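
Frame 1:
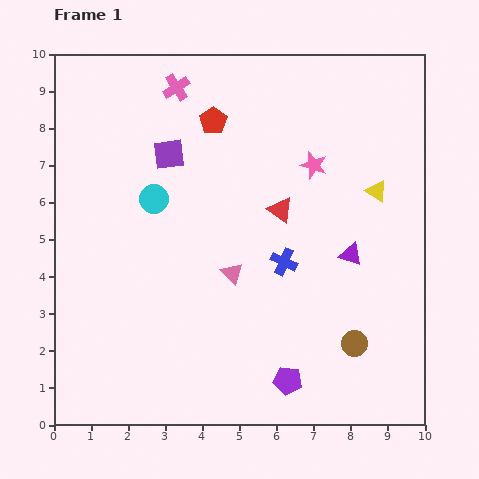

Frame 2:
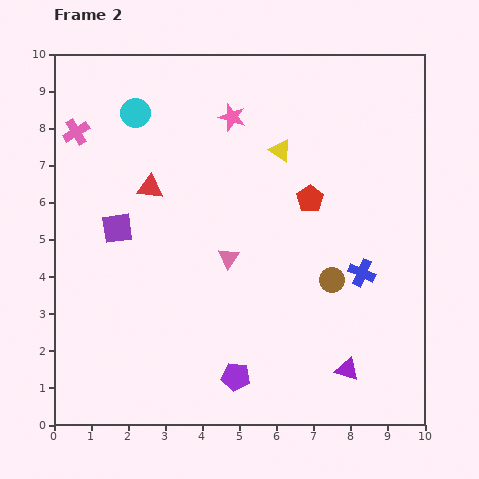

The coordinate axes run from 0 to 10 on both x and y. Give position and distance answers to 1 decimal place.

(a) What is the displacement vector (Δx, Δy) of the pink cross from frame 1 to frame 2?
(-2.7, -1.2)

The pink cross was at (3.3, 9.1) in frame 1 and (0.6, 7.9) in frame 2.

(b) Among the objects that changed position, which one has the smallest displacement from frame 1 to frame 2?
the pink triangle

(moved 0.4)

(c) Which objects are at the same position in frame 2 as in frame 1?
none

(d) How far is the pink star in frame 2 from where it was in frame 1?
2.6

The pink star moved from (7.0, 7.0) to (4.8, 8.3), a distance of √(2.2² + 1.3²) ≈ 2.6.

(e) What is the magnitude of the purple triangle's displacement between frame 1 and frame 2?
3.1

The purple triangle moved from (8.0, 4.6) to (7.9, 1.5), a distance of √(0.1² + 3.1²) ≈ 3.1.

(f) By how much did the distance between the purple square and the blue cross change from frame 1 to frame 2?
+2.5

Distance in frame 1: 4.2. Distance in frame 2: 6.7.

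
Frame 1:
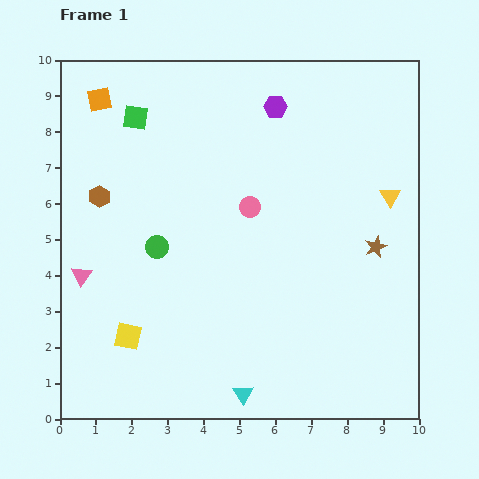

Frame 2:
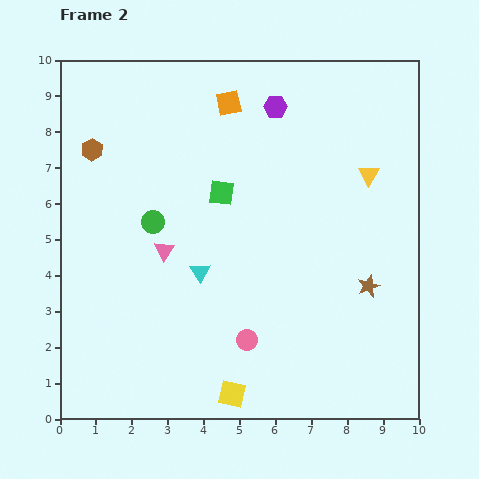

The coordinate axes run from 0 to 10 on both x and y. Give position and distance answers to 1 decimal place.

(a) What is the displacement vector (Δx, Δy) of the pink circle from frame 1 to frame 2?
(-0.1, -3.7)

The pink circle was at (5.3, 5.9) in frame 1 and (5.2, 2.2) in frame 2.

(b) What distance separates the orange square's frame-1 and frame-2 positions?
3.6

The orange square moved from (1.1, 8.9) to (4.7, 8.8), a distance of √(3.6² + 0.1²) ≈ 3.6.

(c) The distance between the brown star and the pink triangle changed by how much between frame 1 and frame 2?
-2.4

Distance in frame 1: 8.2. Distance in frame 2: 5.8.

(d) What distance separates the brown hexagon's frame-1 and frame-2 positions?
1.3

The brown hexagon moved from (1.1, 6.2) to (0.9, 7.5), a distance of √(0.2² + 1.3²) ≈ 1.3.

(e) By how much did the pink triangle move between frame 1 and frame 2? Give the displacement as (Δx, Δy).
(2.3, 0.7)

The pink triangle was at (0.6, 4.0) in frame 1 and (2.9, 4.7) in frame 2.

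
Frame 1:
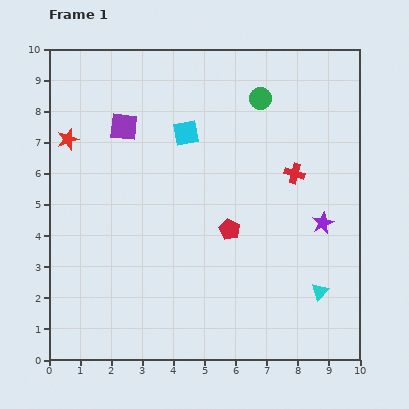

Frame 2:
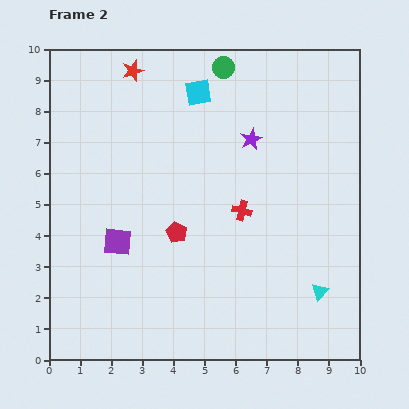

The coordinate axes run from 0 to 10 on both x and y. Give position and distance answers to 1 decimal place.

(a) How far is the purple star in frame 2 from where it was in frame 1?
3.5

The purple star moved from (8.8, 4.4) to (6.5, 7.1), a distance of √(2.3² + 2.7²) ≈ 3.5.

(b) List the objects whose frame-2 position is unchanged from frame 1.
the cyan triangle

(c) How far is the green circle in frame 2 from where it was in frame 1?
1.6

The green circle moved from (6.8, 8.4) to (5.6, 9.4), a distance of √(1.2² + 1.0²) ≈ 1.6.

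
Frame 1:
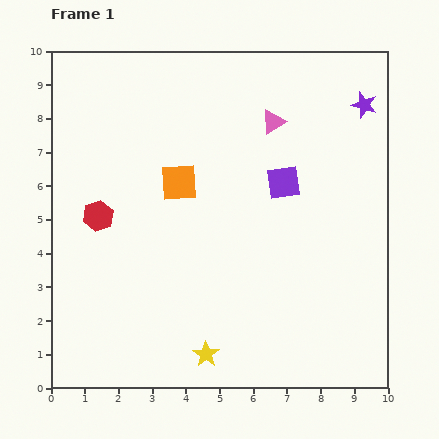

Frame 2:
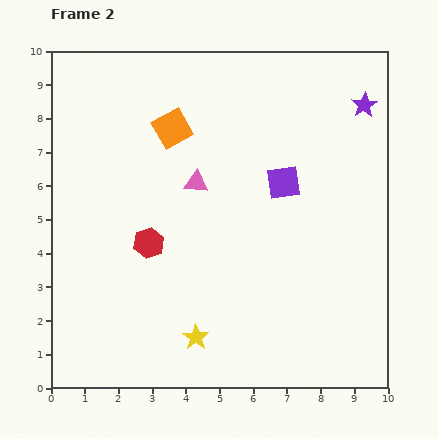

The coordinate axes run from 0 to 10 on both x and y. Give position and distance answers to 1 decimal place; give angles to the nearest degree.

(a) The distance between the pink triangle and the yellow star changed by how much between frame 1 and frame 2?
-2.6

Distance in frame 1: 7.2. Distance in frame 2: 4.6.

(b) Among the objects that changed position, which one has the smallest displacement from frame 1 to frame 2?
the yellow star

(moved 0.6)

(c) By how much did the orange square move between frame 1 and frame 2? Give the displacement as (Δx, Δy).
(-0.2, 1.6)

The orange square was at (3.8, 6.1) in frame 1 and (3.6, 7.7) in frame 2.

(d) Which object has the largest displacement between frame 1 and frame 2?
the pink triangle

(moved 2.9; next 1.7)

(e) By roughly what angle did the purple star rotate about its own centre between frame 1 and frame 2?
25° clockwise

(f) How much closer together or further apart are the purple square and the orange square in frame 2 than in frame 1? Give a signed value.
+0.6

Distance in frame 1: 3.1. Distance in frame 2: 3.7.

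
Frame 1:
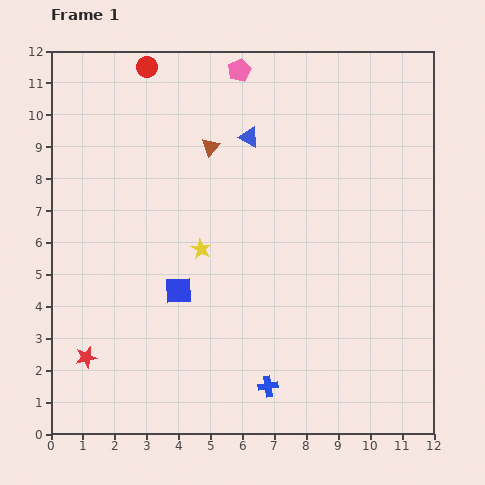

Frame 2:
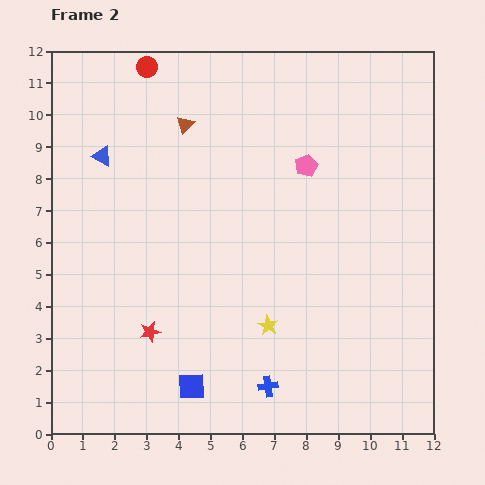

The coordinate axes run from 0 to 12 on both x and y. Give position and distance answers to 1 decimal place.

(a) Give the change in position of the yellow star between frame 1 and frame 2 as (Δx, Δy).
(2.1, -2.4)

The yellow star was at (4.7, 5.8) in frame 1 and (6.8, 3.4) in frame 2.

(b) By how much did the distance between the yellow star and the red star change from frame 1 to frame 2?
-1.3

Distance in frame 1: 5.0. Distance in frame 2: 3.7.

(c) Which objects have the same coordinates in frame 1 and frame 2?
the blue cross, the red circle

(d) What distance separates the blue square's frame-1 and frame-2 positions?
3.0

The blue square moved from (4.0, 4.5) to (4.4, 1.5), a distance of √(0.4² + 3.0²) ≈ 3.0.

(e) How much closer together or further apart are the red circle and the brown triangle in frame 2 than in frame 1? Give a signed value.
-1.0

Distance in frame 1: 3.2. Distance in frame 2: 2.2.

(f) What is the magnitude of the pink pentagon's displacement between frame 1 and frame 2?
3.7

The pink pentagon moved from (5.9, 11.4) to (8.0, 8.4), a distance of √(2.1² + 3.0²) ≈ 3.7.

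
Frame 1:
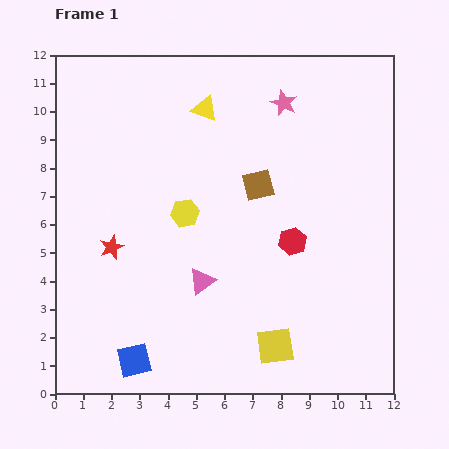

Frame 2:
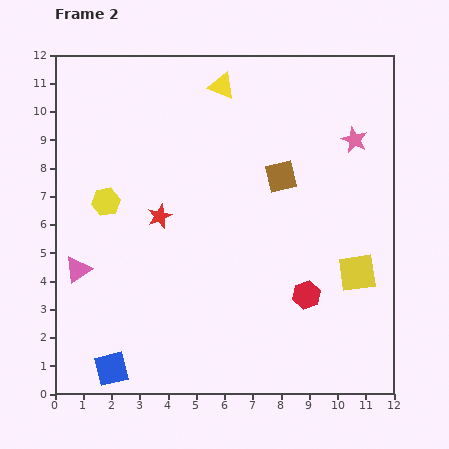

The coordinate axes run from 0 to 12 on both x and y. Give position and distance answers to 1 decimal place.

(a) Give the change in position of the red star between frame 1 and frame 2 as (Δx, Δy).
(1.7, 1.1)

The red star was at (2.0, 5.2) in frame 1 and (3.7, 6.3) in frame 2.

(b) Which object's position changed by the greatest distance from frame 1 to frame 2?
the pink triangle

(moved 4.4; next 3.9)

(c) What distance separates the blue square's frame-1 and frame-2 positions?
0.9

The blue square moved from (2.8, 1.2) to (2.0, 0.9), a distance of √(0.8² + 0.3²) ≈ 0.9.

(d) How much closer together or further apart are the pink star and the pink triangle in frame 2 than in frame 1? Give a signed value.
+3.9

Distance in frame 1: 6.9. Distance in frame 2: 10.8.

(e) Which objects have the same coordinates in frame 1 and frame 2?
none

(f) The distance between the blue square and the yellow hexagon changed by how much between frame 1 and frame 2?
+0.4

Distance in frame 1: 5.5. Distance in frame 2: 5.9.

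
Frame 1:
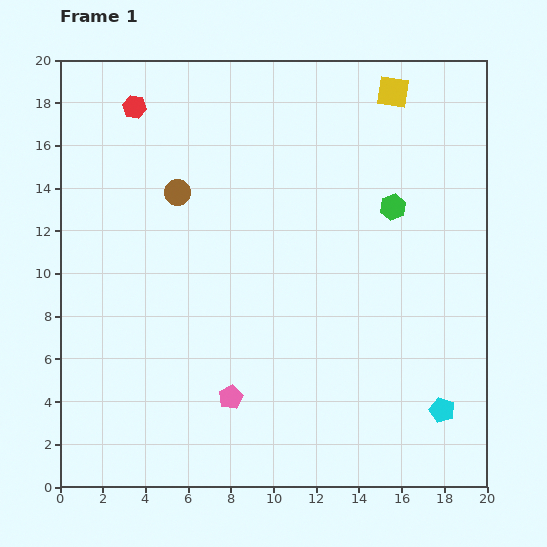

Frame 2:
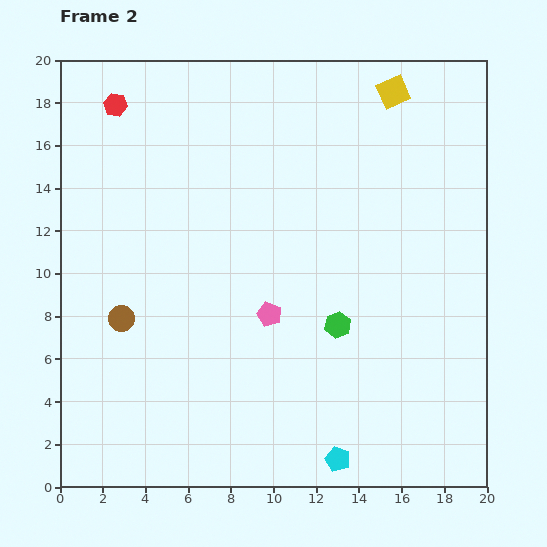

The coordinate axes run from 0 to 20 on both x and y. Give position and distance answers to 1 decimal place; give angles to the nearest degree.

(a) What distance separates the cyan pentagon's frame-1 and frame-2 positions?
5.4

The cyan pentagon moved from (17.9, 3.6) to (13.0, 1.3), a distance of √(4.9² + 2.3²) ≈ 5.4.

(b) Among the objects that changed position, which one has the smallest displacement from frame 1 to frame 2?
the red hexagon

(moved 0.9)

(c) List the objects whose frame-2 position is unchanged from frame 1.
the yellow square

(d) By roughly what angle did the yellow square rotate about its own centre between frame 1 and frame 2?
31° counter-clockwise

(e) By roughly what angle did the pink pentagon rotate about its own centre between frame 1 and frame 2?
23° counter-clockwise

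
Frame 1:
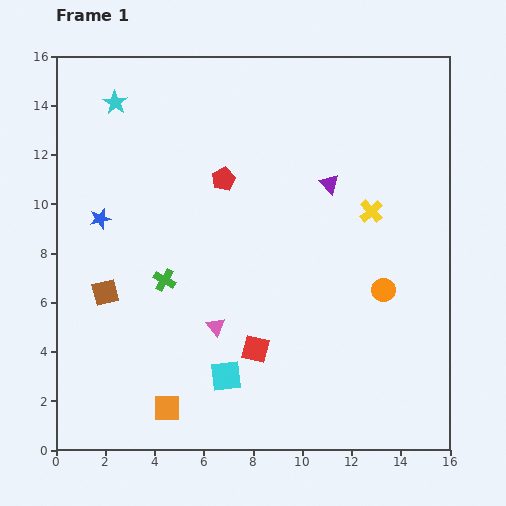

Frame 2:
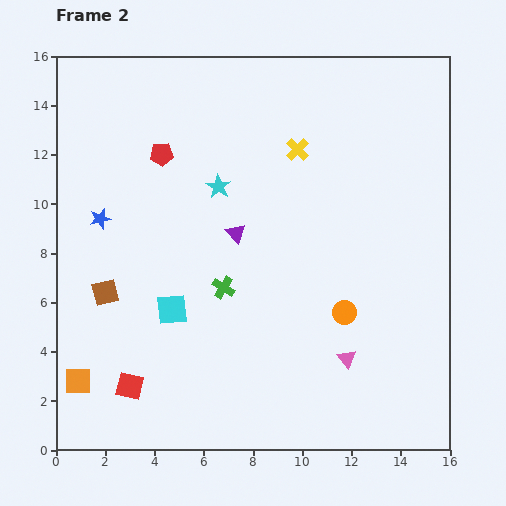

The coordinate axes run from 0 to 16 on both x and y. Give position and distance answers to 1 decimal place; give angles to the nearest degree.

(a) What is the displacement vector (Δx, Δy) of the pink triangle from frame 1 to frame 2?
(5.3, -1.3)

The pink triangle was at (6.5, 5.0) in frame 1 and (11.8, 3.7) in frame 2.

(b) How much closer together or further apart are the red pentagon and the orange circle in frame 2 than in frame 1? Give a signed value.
+1.9

Distance in frame 1: 7.9. Distance in frame 2: 9.8.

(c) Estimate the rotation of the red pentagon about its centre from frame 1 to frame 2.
23° clockwise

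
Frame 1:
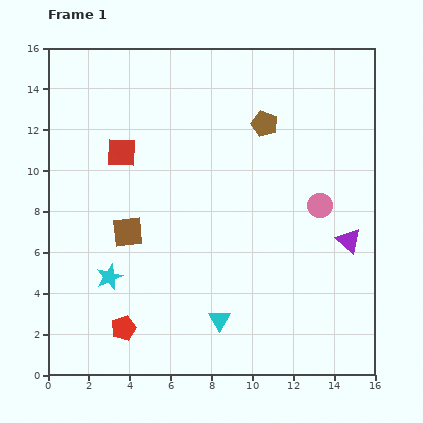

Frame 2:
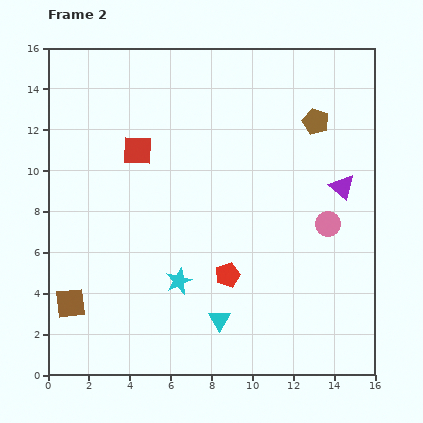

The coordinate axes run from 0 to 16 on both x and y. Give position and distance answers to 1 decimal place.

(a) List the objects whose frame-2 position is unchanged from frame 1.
the cyan triangle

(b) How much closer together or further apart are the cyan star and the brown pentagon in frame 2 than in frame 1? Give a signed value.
-0.4

Distance in frame 1: 10.7. Distance in frame 2: 10.3.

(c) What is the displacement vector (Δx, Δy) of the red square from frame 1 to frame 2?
(0.8, 0.1)

The red square was at (3.6, 10.9) in frame 1 and (4.4, 11.0) in frame 2.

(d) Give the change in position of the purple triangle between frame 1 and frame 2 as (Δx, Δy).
(-0.3, 2.6)

The purple triangle was at (14.7, 6.6) in frame 1 and (14.4, 9.2) in frame 2.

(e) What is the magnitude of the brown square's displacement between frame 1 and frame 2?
4.5

The brown square moved from (3.9, 7.0) to (1.1, 3.5), a distance of √(2.8² + 3.5²) ≈ 4.5.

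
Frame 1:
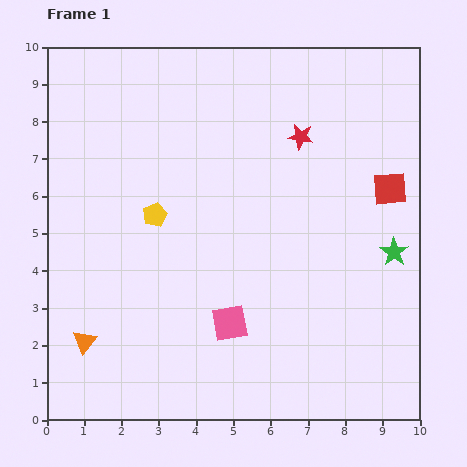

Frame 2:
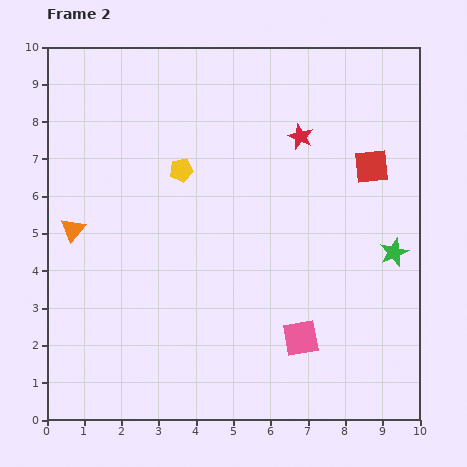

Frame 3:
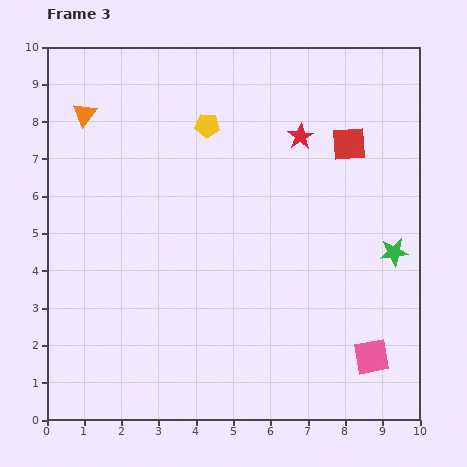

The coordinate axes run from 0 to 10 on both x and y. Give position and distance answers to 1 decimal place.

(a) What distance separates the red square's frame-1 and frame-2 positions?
0.8

The red square moved from (9.2, 6.2) to (8.7, 6.8), a distance of √(0.5² + 0.6²) ≈ 0.8.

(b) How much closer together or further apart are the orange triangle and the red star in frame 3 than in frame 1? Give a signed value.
-2.2

Distance in frame 1: 8.0. Distance in frame 3: 5.8.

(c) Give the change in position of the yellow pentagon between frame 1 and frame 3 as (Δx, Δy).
(1.4, 2.4)

The yellow pentagon was at (2.9, 5.5) in frame 1 and (4.3, 7.9) in frame 3.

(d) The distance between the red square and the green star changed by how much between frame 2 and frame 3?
+0.7

Distance in frame 2: 2.4. Distance in frame 3: 3.1.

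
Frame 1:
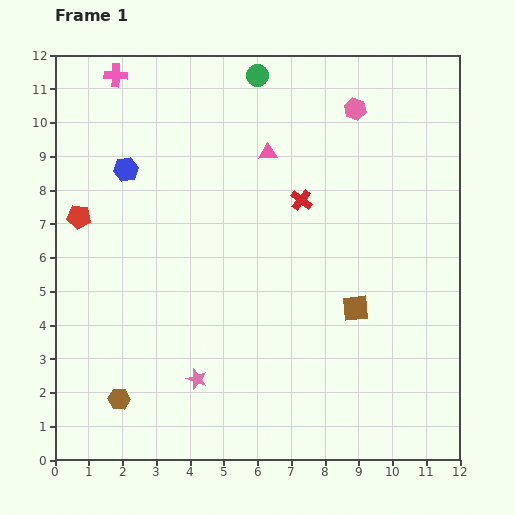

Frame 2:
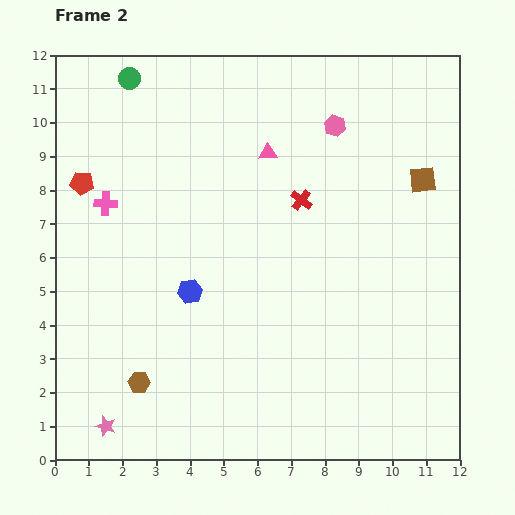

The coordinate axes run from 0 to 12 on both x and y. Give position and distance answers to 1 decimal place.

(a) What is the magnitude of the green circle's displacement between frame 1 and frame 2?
3.8

The green circle moved from (6.0, 11.4) to (2.2, 11.3), a distance of √(3.8² + 0.1²) ≈ 3.8.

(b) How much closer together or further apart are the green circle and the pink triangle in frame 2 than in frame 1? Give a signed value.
+2.4

Distance in frame 1: 2.3. Distance in frame 2: 4.7.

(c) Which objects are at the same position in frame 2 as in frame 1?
the pink triangle, the red cross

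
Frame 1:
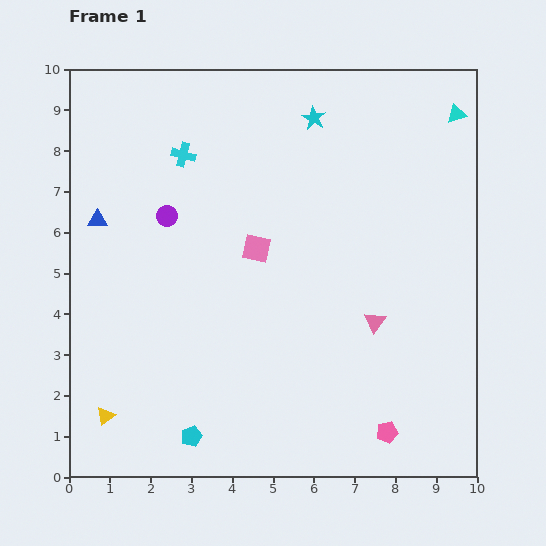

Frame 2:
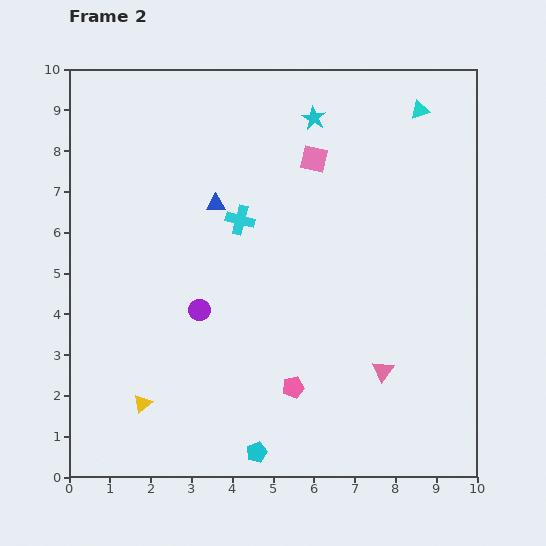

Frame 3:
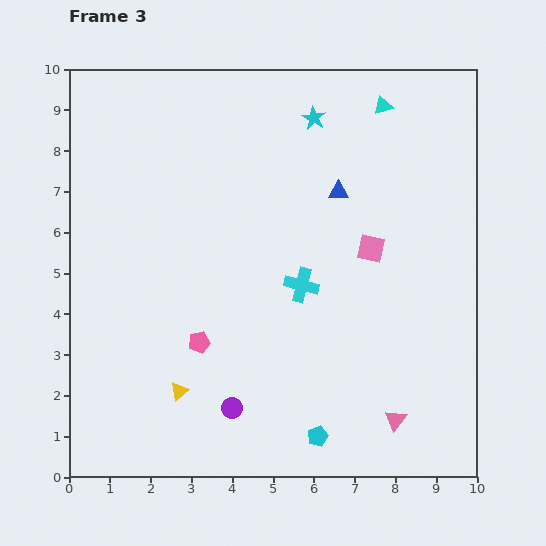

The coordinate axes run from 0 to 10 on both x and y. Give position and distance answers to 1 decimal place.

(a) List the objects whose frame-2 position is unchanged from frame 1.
the cyan star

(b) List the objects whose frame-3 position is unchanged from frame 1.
the cyan star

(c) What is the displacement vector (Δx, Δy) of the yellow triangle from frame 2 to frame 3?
(0.9, 0.3)

The yellow triangle was at (1.8, 1.8) in frame 2 and (2.7, 2.1) in frame 3.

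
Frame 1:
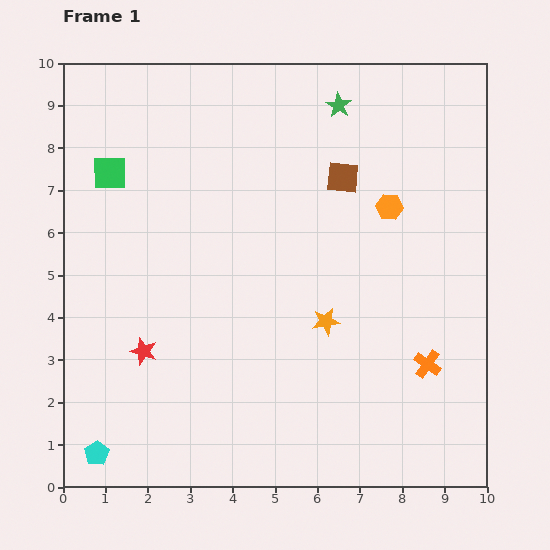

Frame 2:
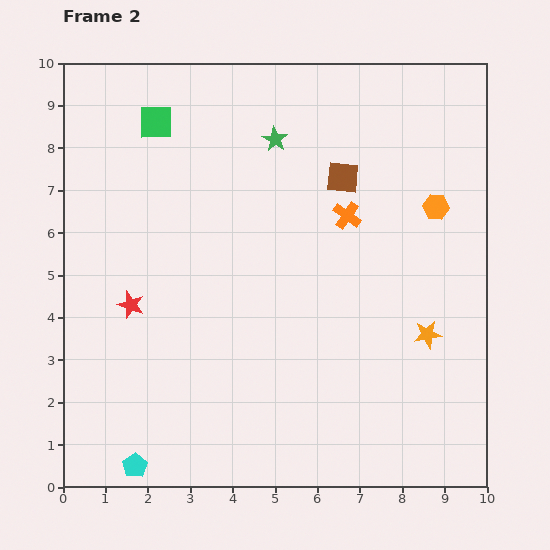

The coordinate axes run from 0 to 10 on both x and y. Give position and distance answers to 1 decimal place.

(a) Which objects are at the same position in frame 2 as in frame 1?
the brown square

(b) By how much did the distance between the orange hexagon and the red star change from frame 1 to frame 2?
+0.9

Distance in frame 1: 6.7. Distance in frame 2: 7.6.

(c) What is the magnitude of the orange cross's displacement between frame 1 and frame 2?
4.0

The orange cross moved from (8.6, 2.9) to (6.7, 6.4), a distance of √(1.9² + 3.5²) ≈ 4.0.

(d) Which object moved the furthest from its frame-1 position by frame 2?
the orange cross

(moved 4.0; next 2.4)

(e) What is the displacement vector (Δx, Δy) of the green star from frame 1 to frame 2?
(-1.5, -0.8)

The green star was at (6.5, 9.0) in frame 1 and (5.0, 8.2) in frame 2.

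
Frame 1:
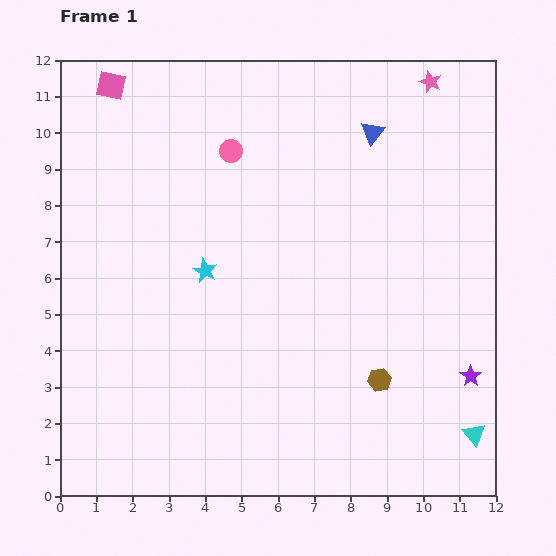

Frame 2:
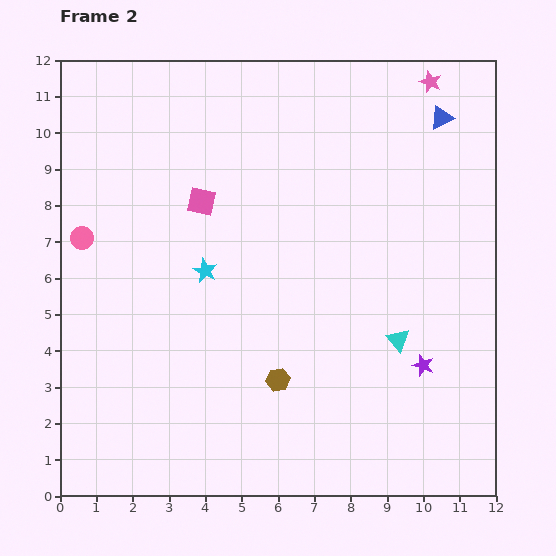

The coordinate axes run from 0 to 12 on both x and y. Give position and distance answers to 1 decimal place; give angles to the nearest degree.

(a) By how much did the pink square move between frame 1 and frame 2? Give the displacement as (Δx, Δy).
(2.5, -3.2)

The pink square was at (1.4, 11.3) in frame 1 and (3.9, 8.1) in frame 2.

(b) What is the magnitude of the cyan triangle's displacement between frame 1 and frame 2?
3.3

The cyan triangle moved from (11.4, 1.7) to (9.3, 4.3), a distance of √(2.1² + 2.6²) ≈ 3.3.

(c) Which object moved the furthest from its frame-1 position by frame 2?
the pink circle

(moved 4.8; next 4.1)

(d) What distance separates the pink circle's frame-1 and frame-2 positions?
4.8

The pink circle moved from (4.7, 9.5) to (0.6, 7.1), a distance of √(4.1² + 2.4²) ≈ 4.8.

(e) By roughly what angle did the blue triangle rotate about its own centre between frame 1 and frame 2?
23° clockwise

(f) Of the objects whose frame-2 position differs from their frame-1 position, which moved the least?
the purple star

(moved 1.3)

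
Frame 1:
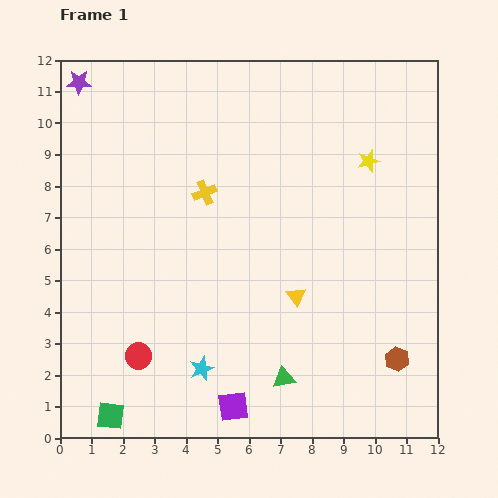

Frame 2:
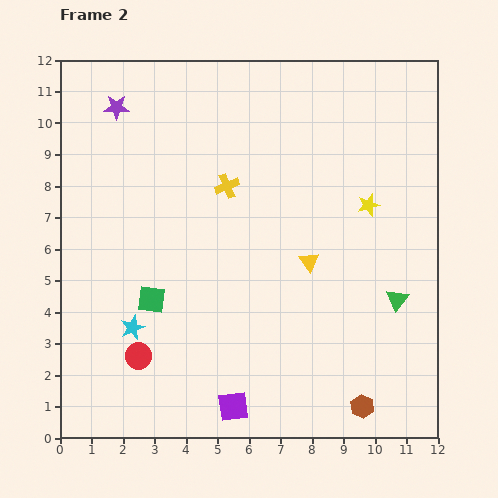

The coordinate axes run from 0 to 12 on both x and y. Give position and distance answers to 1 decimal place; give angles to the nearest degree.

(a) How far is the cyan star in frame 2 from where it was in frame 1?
2.6

The cyan star moved from (4.5, 2.2) to (2.3, 3.5), a distance of √(2.2² + 1.3²) ≈ 2.6.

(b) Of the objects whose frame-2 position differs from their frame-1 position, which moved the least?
the yellow cross

(moved 0.7)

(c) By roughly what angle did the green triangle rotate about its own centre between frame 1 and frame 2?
41° counter-clockwise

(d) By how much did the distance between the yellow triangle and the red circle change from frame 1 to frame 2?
+0.9

Distance in frame 1: 5.3. Distance in frame 2: 6.2.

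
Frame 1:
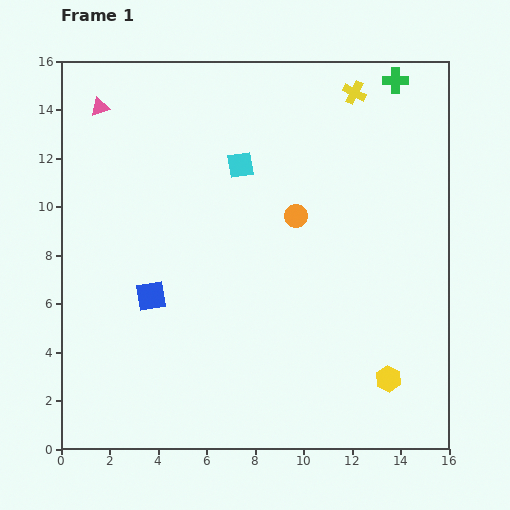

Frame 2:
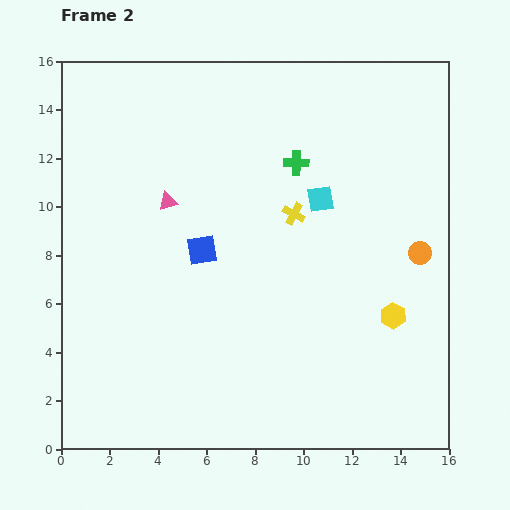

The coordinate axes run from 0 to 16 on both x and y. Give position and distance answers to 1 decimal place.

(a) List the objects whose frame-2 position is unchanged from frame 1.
none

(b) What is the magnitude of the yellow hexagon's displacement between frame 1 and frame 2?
2.6

The yellow hexagon moved from (13.5, 2.9) to (13.7, 5.5), a distance of √(0.2² + 2.6²) ≈ 2.6.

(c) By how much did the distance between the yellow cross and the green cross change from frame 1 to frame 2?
+0.3

Distance in frame 1: 1.8. Distance in frame 2: 2.1.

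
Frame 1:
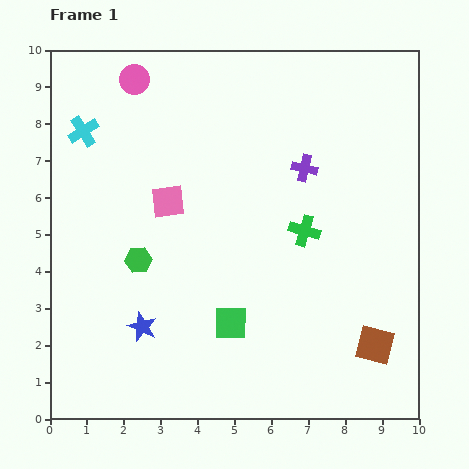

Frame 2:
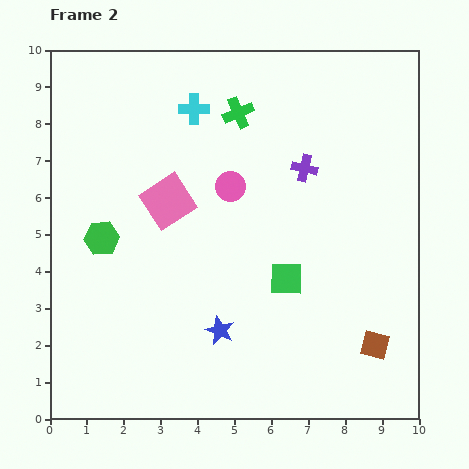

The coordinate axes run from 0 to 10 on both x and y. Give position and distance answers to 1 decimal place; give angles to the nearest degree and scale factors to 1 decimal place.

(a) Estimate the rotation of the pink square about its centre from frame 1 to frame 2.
26° counter-clockwise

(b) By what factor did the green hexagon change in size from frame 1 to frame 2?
1.3×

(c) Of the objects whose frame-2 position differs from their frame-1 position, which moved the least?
the green hexagon

(moved 1.2)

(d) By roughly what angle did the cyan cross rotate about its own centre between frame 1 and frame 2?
32° clockwise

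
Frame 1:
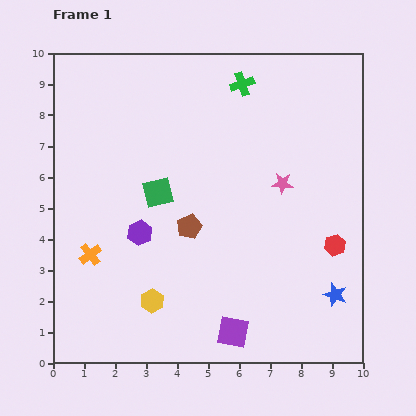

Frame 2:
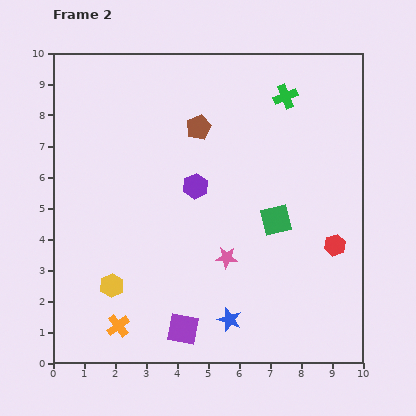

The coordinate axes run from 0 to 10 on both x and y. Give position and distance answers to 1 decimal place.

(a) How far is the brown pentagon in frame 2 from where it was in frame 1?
3.2

The brown pentagon moved from (4.4, 4.4) to (4.7, 7.6), a distance of √(0.3² + 3.2²) ≈ 3.2.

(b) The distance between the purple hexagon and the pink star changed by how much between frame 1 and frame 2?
-2.4

Distance in frame 1: 4.9. Distance in frame 2: 2.5.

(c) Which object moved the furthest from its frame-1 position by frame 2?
the green square

(moved 3.9; next 3.5)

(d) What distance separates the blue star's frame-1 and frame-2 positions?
3.5

The blue star moved from (9.1, 2.2) to (5.7, 1.4), a distance of √(3.4² + 0.8²) ≈ 3.5.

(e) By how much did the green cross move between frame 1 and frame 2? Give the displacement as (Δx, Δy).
(1.4, -0.4)

The green cross was at (6.1, 9.0) in frame 1 and (7.5, 8.6) in frame 2.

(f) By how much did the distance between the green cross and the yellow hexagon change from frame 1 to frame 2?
+0.7

Distance in frame 1: 7.6. Distance in frame 2: 8.3.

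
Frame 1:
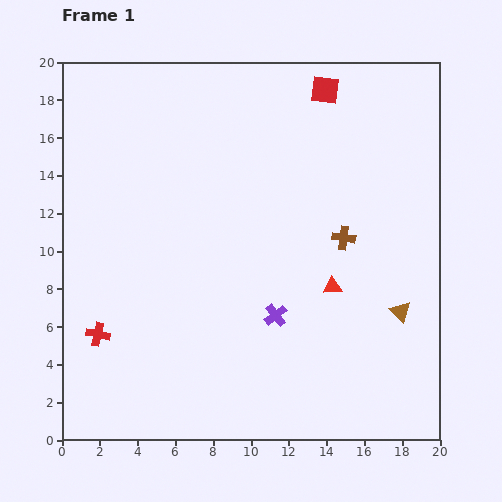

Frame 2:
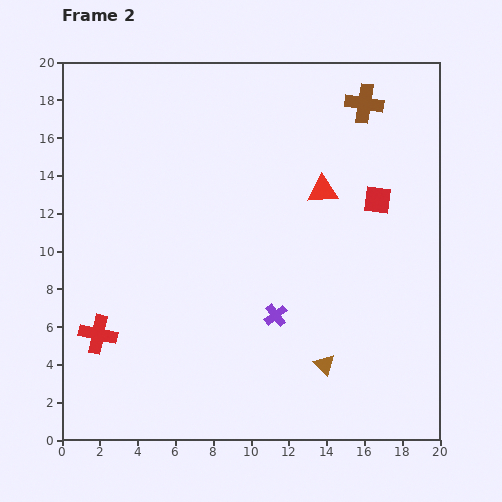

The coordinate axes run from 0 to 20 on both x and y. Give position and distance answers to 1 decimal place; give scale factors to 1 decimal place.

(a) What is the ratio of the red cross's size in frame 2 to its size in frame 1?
1.6×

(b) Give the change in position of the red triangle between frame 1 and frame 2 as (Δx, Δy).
(-0.5, 5.1)

The red triangle was at (14.3, 8.1) in frame 1 and (13.8, 13.2) in frame 2.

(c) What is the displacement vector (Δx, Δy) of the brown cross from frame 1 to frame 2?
(1.1, 7.1)

The brown cross was at (14.9, 10.7) in frame 1 and (16.0, 17.8) in frame 2.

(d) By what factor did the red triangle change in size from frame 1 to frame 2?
1.6×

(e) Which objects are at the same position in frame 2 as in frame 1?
the red cross, the purple cross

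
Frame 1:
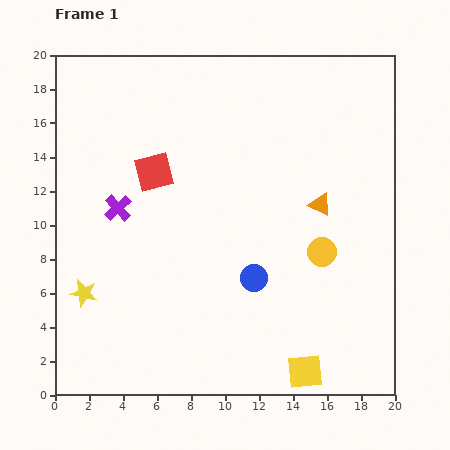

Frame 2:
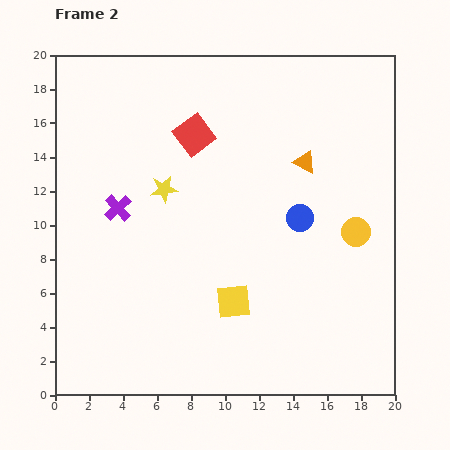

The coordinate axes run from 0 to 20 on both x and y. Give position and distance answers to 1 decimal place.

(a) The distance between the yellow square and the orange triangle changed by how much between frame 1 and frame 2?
-0.6

Distance in frame 1: 9.8. Distance in frame 2: 9.2.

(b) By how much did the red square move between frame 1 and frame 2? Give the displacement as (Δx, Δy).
(2.4, 2.2)

The red square was at (5.8, 13.1) in frame 1 and (8.2, 15.3) in frame 2.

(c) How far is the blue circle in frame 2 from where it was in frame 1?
4.4

The blue circle moved from (11.7, 6.9) to (14.4, 10.4), a distance of √(2.7² + 3.5²) ≈ 4.4.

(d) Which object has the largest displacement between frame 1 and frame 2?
the yellow star

(moved 7.7; next 5.9)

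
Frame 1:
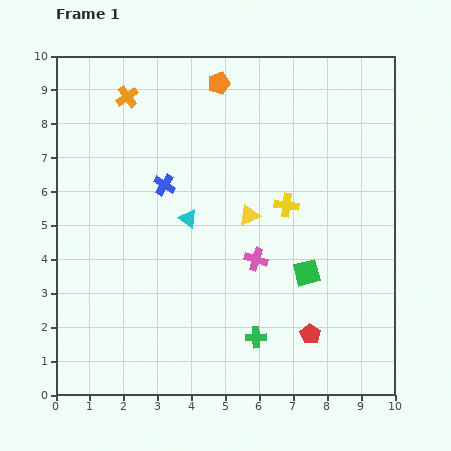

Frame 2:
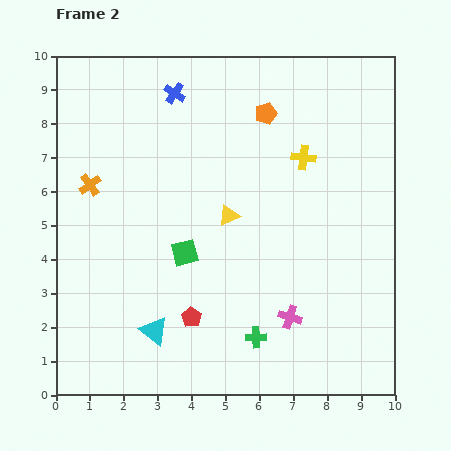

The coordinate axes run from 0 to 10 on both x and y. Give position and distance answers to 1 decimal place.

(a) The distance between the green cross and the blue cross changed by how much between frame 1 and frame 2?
+2.4

Distance in frame 1: 5.2. Distance in frame 2: 7.6.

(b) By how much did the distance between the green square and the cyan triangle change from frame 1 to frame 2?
-1.3

Distance in frame 1: 3.8. Distance in frame 2: 2.5.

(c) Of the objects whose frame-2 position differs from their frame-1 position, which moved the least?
the yellow triangle

(moved 0.6)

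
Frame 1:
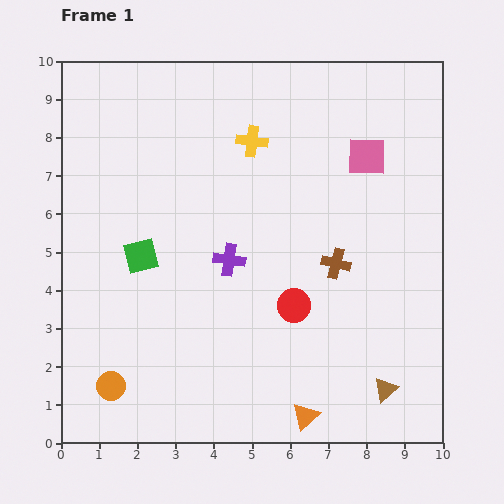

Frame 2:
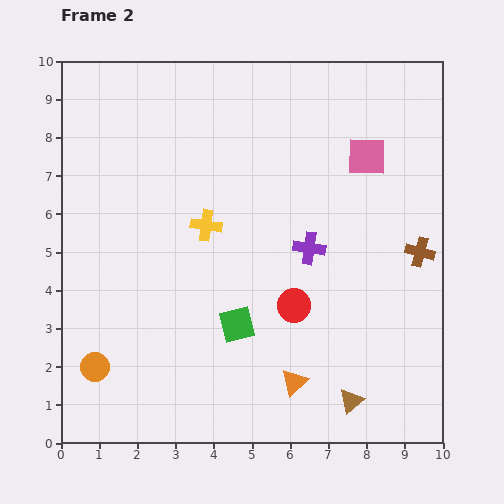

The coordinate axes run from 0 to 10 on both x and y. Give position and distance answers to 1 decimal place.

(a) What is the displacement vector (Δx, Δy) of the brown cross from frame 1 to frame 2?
(2.2, 0.3)

The brown cross was at (7.2, 4.7) in frame 1 and (9.4, 5.0) in frame 2.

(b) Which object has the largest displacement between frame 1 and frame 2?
the green square

(moved 3.1; next 2.5)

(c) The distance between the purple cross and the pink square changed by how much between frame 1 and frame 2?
-1.7

Distance in frame 1: 4.5. Distance in frame 2: 2.8.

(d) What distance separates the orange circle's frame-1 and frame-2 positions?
0.6

The orange circle moved from (1.3, 1.5) to (0.9, 2.0), a distance of √(0.4² + 0.5²) ≈ 0.6.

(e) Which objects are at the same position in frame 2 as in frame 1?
the pink square, the red circle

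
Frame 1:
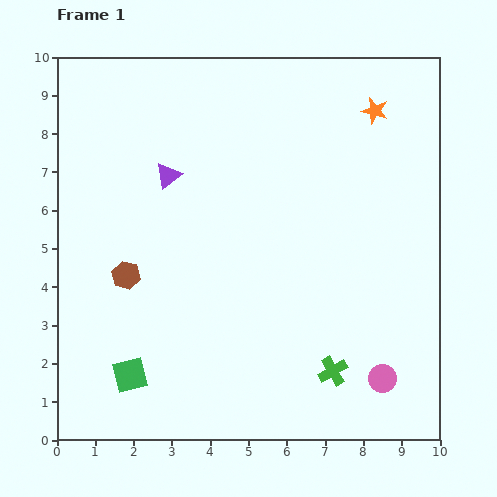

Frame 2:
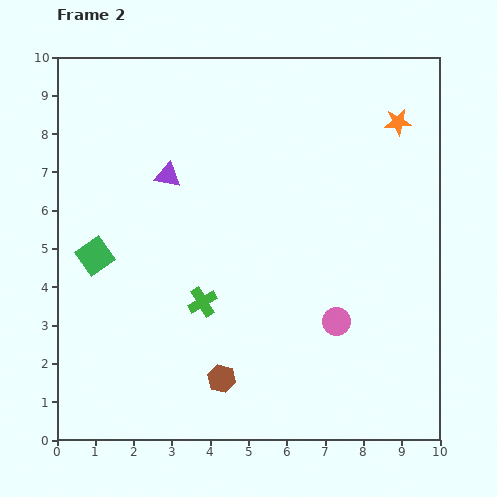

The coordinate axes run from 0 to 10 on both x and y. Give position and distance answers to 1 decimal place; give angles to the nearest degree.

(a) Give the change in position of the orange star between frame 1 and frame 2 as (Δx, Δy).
(0.6, -0.3)

The orange star was at (8.3, 8.6) in frame 1 and (8.9, 8.3) in frame 2.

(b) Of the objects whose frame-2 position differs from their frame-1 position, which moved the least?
the orange star

(moved 0.7)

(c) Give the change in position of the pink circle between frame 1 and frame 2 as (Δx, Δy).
(-1.2, 1.5)

The pink circle was at (8.5, 1.6) in frame 1 and (7.3, 3.1) in frame 2.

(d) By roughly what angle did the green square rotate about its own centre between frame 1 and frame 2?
22° counter-clockwise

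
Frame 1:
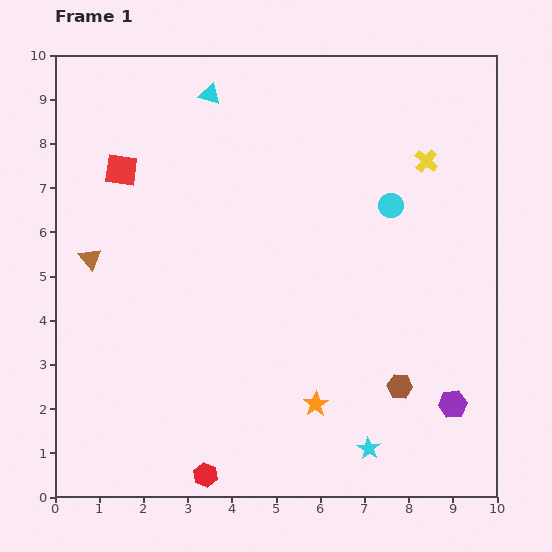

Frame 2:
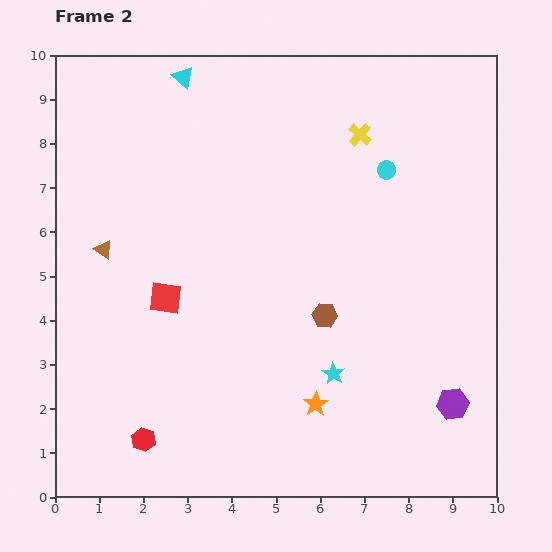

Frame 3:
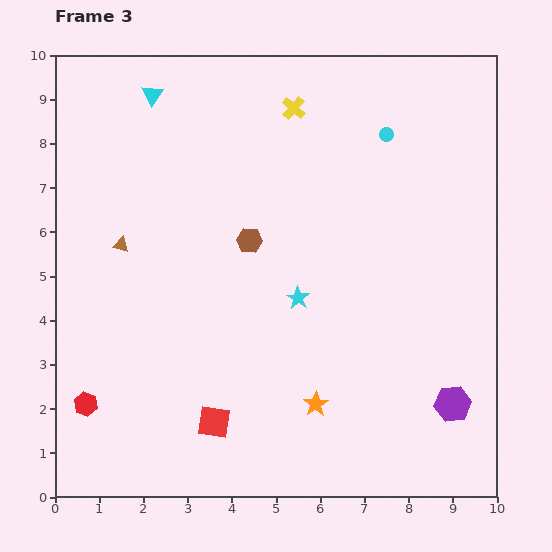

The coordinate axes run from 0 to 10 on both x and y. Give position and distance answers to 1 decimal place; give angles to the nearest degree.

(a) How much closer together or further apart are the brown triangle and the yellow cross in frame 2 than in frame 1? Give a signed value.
-1.5

Distance in frame 1: 7.9. Distance in frame 2: 6.4.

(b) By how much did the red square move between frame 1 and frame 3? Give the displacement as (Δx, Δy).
(2.1, -5.7)

The red square was at (1.5, 7.4) in frame 1 and (3.6, 1.7) in frame 3.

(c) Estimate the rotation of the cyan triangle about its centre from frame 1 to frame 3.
49° clockwise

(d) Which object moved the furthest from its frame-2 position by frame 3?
the red square

(moved 3.0; next 2.4)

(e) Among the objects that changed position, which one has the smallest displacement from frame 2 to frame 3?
the brown triangle

(moved 0.4)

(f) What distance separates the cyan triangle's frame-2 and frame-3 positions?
0.8

The cyan triangle moved from (2.9, 9.5) to (2.2, 9.1), a distance of √(0.7² + 0.4²) ≈ 0.8.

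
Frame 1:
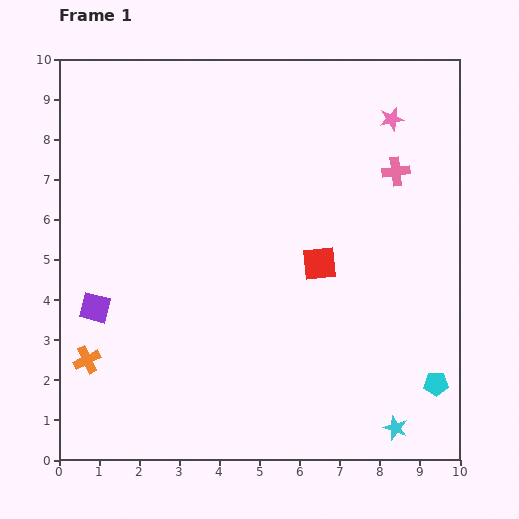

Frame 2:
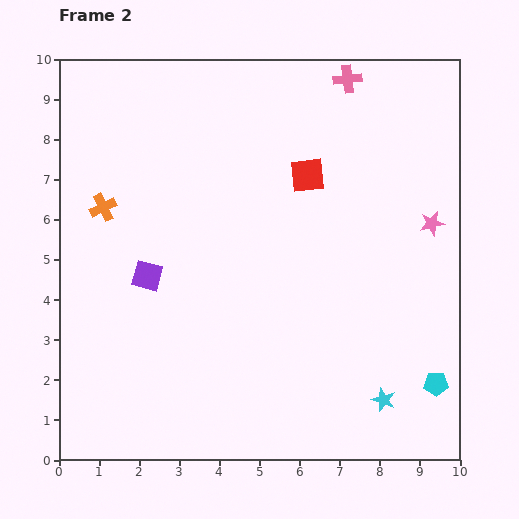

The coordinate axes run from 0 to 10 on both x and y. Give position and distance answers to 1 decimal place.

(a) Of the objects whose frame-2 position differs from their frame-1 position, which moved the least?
the cyan star

(moved 0.8)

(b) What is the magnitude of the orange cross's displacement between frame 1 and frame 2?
3.8

The orange cross moved from (0.7, 2.5) to (1.1, 6.3), a distance of √(0.4² + 3.8²) ≈ 3.8.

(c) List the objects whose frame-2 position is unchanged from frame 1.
the cyan pentagon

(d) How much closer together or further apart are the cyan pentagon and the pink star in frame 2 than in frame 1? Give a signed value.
-2.7

Distance in frame 1: 6.7. Distance in frame 2: 4.0.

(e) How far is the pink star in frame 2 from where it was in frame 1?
2.8

The pink star moved from (8.3, 8.5) to (9.3, 5.9), a distance of √(1.0² + 2.6²) ≈ 2.8.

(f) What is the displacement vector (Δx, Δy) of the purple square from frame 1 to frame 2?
(1.3, 0.8)

The purple square was at (0.9, 3.8) in frame 1 and (2.2, 4.6) in frame 2.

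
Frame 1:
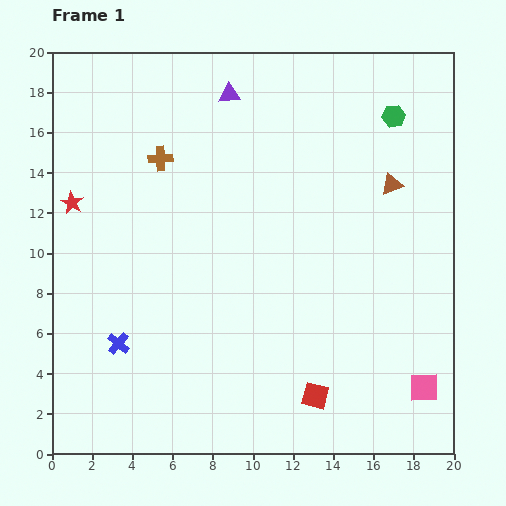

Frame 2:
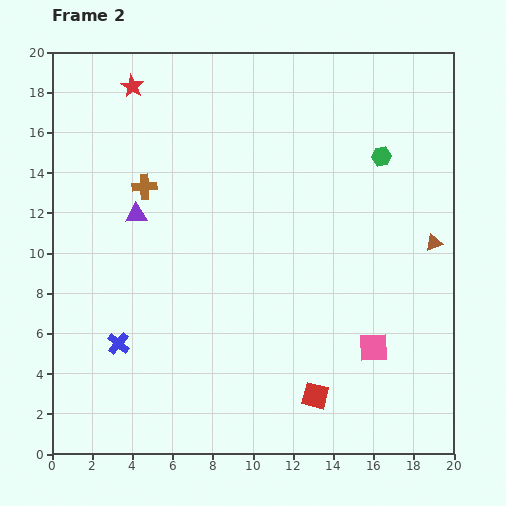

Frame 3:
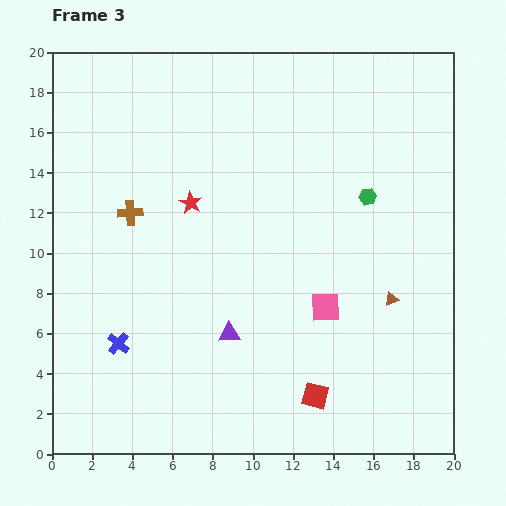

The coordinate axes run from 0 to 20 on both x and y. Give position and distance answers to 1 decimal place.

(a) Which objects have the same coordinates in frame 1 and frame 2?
the red square, the blue cross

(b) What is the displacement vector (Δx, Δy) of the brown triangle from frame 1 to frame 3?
(0.0, -5.7)

The brown triangle was at (16.9, 13.4) in frame 1 and (16.9, 7.7) in frame 3.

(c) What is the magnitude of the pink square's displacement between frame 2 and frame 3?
3.1

The pink square moved from (16.0, 5.3) to (13.6, 7.3), a distance of √(2.4² + 2.0²) ≈ 3.1.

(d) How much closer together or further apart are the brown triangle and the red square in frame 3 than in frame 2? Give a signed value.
-3.5

Distance in frame 2: 9.6. Distance in frame 3: 6.1.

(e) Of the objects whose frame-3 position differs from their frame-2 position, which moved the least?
the brown cross

(moved 1.5)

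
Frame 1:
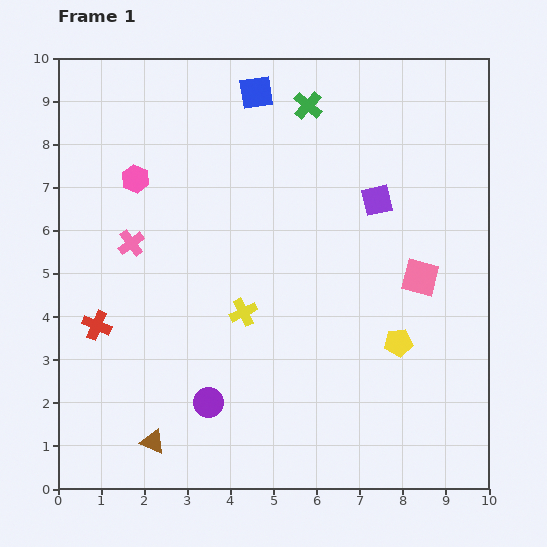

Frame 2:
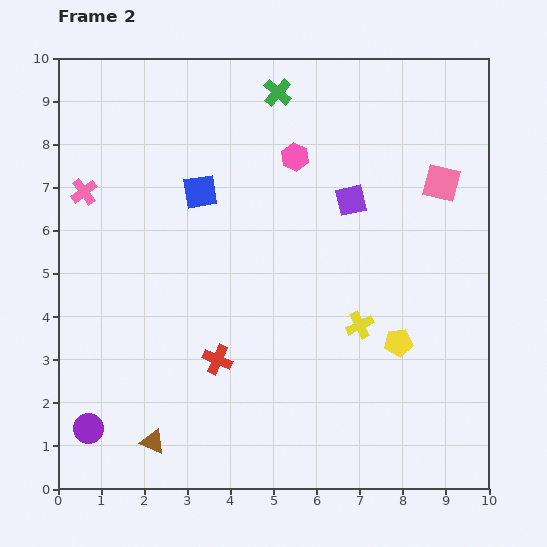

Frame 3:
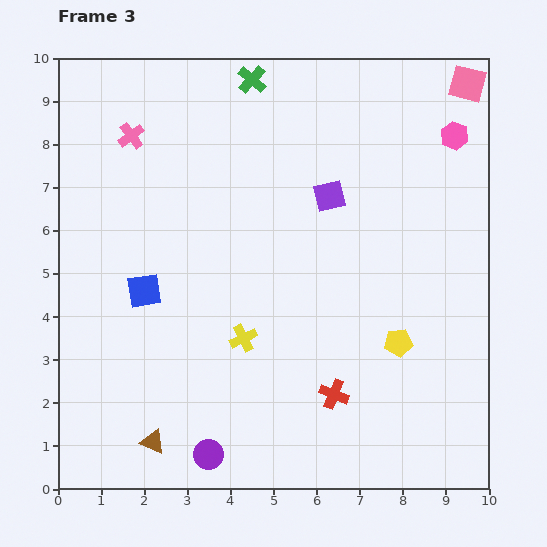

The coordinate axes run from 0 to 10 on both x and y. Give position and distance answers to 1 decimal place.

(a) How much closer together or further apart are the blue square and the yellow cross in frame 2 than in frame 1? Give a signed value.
-0.3

Distance in frame 1: 5.1. Distance in frame 2: 4.8.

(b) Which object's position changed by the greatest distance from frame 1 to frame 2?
the pink hexagon

(moved 3.7; next 2.9)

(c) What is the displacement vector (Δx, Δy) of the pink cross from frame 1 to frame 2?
(-1.1, 1.2)

The pink cross was at (1.7, 5.7) in frame 1 and (0.6, 6.9) in frame 2.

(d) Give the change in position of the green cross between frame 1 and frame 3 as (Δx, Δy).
(-1.3, 0.6)

The green cross was at (5.8, 8.9) in frame 1 and (4.5, 9.5) in frame 3.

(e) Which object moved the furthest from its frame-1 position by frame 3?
the pink hexagon

(moved 7.5; next 5.7)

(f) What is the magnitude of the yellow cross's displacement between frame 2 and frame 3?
2.7

The yellow cross moved from (7.0, 3.8) to (4.3, 3.5), a distance of √(2.7² + 0.3²) ≈ 2.7.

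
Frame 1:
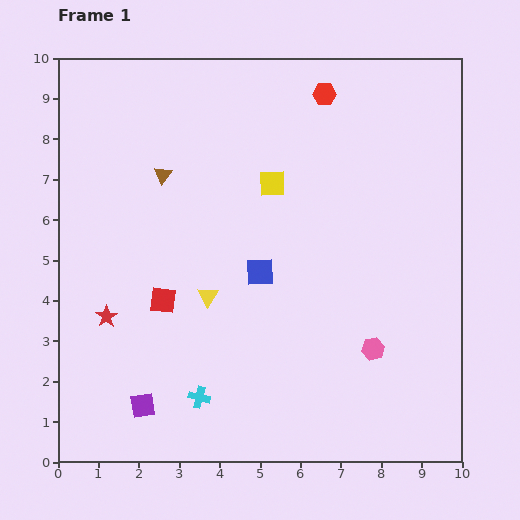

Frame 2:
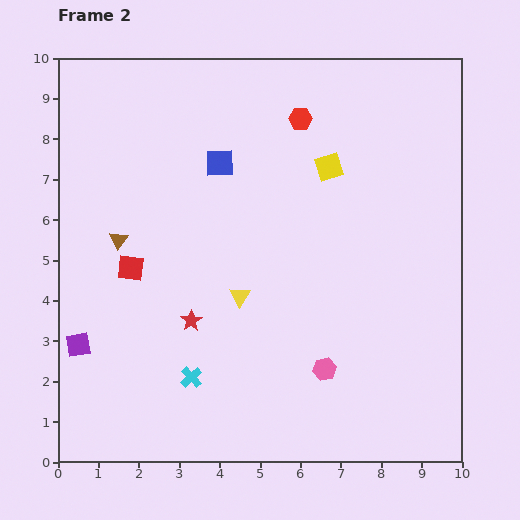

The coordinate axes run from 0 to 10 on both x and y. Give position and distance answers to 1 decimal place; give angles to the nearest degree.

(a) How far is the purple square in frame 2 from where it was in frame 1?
2.2

The purple square moved from (2.1, 1.4) to (0.5, 2.9), a distance of √(1.6² + 1.5²) ≈ 2.2.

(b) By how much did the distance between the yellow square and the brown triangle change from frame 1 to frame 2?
+2.8

Distance in frame 1: 2.7. Distance in frame 2: 5.5.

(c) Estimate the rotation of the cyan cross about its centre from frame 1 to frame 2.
33° clockwise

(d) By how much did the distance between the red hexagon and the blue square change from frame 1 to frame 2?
-2.4

Distance in frame 1: 4.7. Distance in frame 2: 2.3.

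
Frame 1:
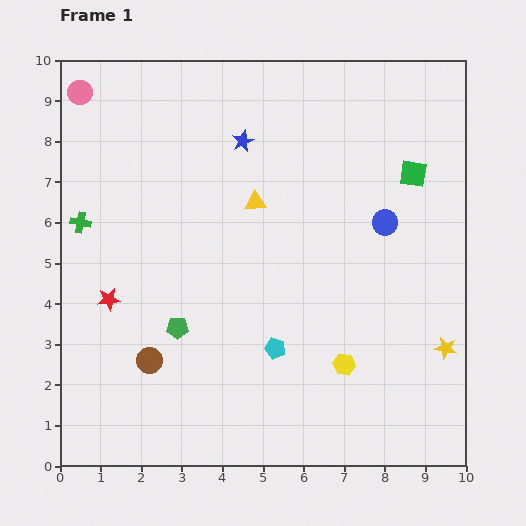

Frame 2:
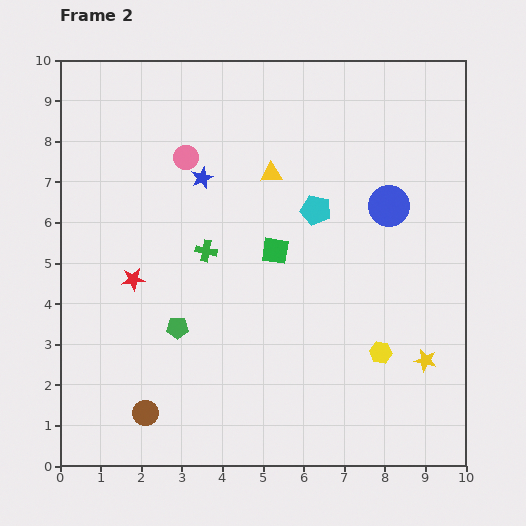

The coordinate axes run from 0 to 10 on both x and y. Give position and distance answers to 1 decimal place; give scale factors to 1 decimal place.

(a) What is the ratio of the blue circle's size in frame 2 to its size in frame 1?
1.6×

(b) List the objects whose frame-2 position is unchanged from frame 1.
the green pentagon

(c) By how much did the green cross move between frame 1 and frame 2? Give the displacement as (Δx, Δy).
(3.1, -0.7)

The green cross was at (0.5, 6.0) in frame 1 and (3.6, 5.3) in frame 2.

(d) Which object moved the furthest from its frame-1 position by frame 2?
the green square

(moved 3.9; next 3.5)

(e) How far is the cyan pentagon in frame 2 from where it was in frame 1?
3.5

The cyan pentagon moved from (5.3, 2.9) to (6.3, 6.3), a distance of √(1.0² + 3.4²) ≈ 3.5.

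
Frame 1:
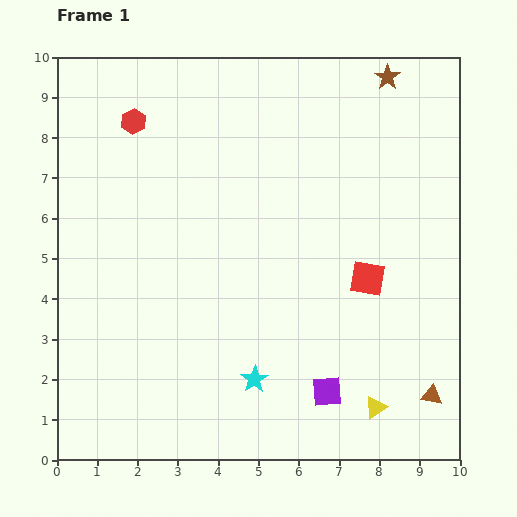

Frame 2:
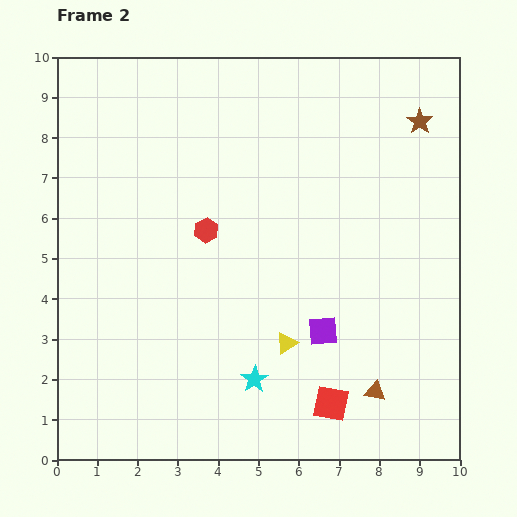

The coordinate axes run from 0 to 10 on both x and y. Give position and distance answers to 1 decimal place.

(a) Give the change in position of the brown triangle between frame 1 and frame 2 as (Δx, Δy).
(-1.4, 0.1)

The brown triangle was at (9.3, 1.6) in frame 1 and (7.9, 1.7) in frame 2.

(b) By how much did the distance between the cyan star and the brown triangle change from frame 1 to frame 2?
-1.4

Distance in frame 1: 4.4. Distance in frame 2: 3.0.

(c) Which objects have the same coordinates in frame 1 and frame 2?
the cyan star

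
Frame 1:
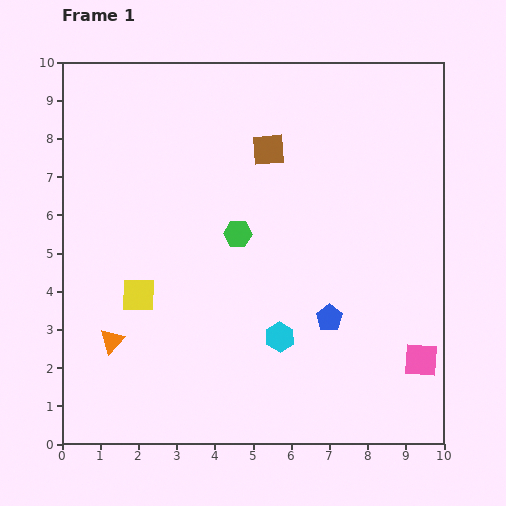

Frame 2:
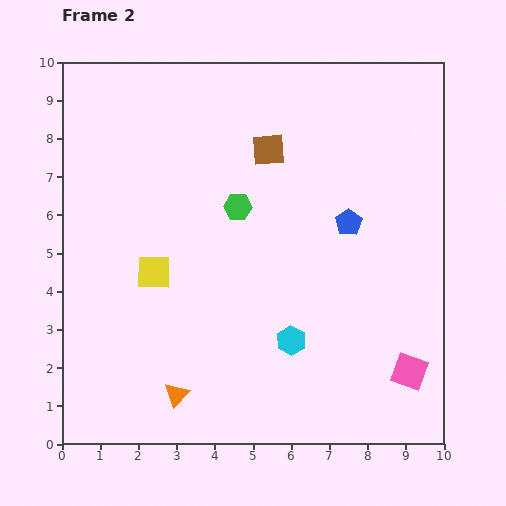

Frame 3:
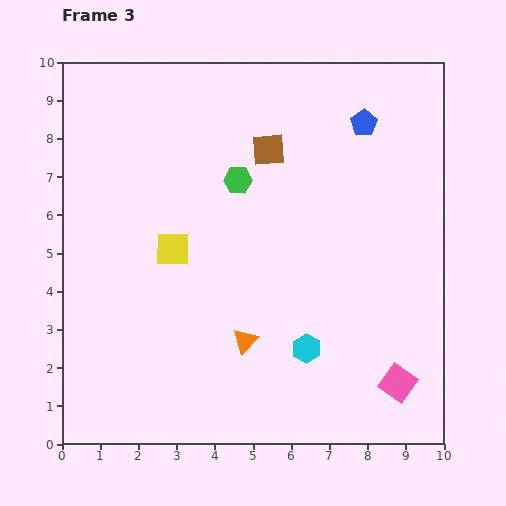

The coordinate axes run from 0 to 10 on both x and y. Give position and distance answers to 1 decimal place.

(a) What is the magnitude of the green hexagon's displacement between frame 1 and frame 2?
0.7

The green hexagon moved from (4.6, 5.5) to (4.6, 6.2), a distance of √(0.0² + 0.7²) ≈ 0.7.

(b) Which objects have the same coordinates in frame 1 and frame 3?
the brown square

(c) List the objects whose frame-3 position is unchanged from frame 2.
the brown square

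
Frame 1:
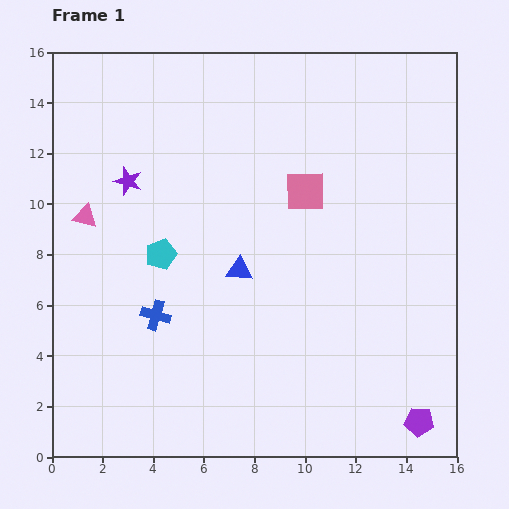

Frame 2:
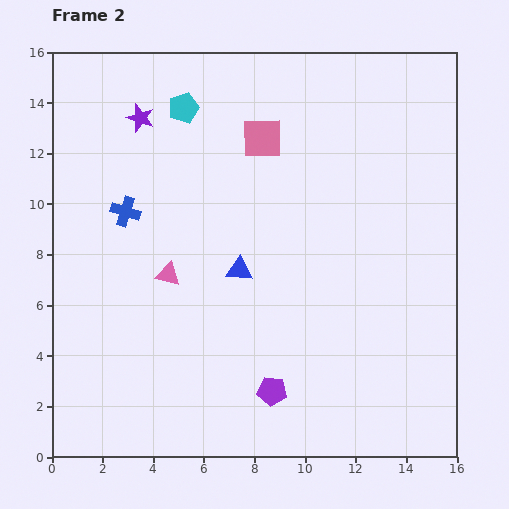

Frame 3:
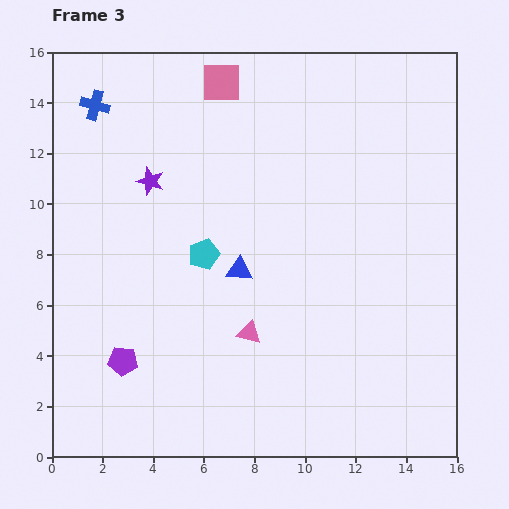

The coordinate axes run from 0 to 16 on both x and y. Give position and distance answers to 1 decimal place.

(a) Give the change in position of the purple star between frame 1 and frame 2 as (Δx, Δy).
(0.5, 2.5)

The purple star was at (3.0, 10.9) in frame 1 and (3.5, 13.4) in frame 2.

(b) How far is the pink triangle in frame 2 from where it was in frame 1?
4.0

The pink triangle moved from (1.3, 9.5) to (4.6, 7.2), a distance of √(3.3² + 2.3²) ≈ 4.0.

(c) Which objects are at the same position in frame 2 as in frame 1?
the blue triangle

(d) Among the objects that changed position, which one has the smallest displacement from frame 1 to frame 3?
the purple star

(moved 0.9)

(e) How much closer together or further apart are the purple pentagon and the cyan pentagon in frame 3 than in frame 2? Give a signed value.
-6.4

Distance in frame 2: 11.7. Distance in frame 3: 5.3.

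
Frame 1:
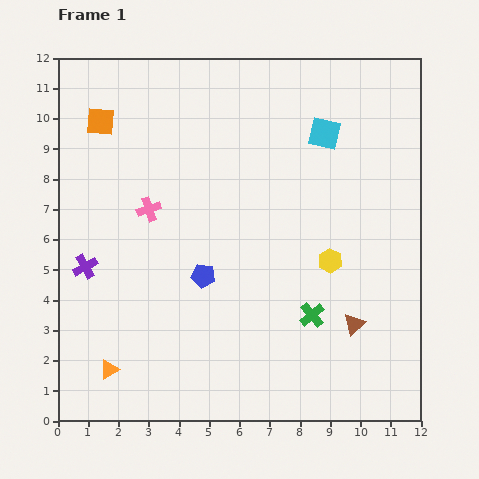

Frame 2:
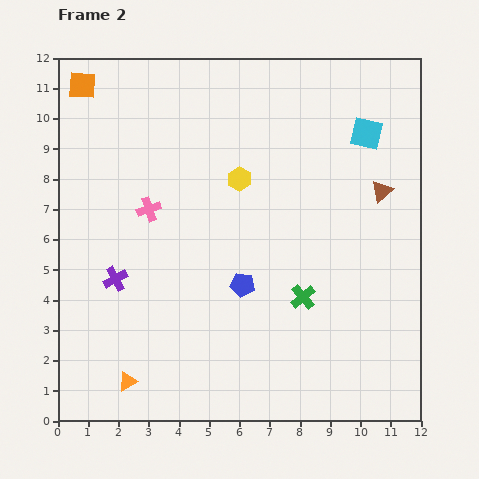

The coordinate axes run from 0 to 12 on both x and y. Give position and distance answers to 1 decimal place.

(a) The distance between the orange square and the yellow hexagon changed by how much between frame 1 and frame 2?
-2.8

Distance in frame 1: 8.9. Distance in frame 2: 6.1.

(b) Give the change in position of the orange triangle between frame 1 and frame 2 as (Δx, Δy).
(0.6, -0.4)

The orange triangle was at (1.7, 1.7) in frame 1 and (2.3, 1.3) in frame 2.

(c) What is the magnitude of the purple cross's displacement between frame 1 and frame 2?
1.1

The purple cross moved from (0.9, 5.1) to (1.9, 4.7), a distance of √(1.0² + 0.4²) ≈ 1.1.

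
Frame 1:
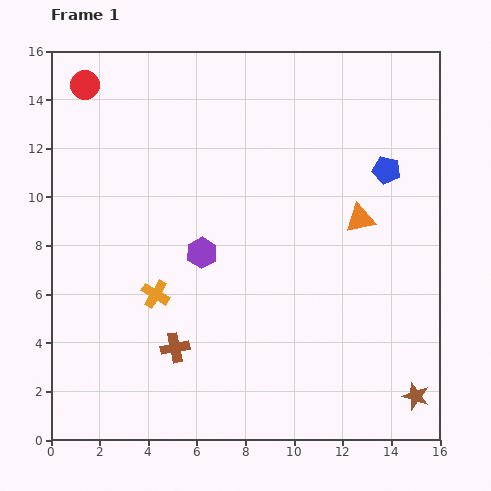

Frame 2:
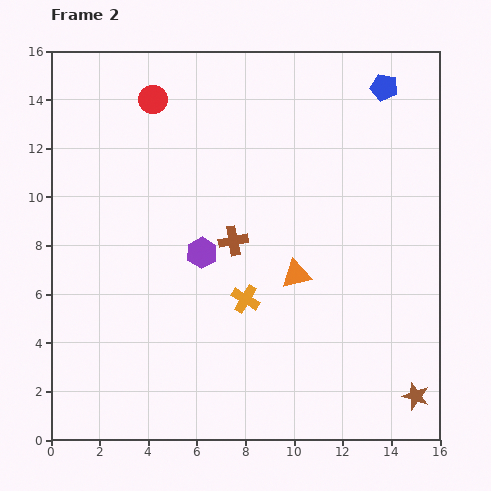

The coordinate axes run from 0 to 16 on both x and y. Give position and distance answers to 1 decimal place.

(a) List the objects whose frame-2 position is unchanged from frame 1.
the brown star, the purple hexagon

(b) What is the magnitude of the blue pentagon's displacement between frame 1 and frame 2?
3.4

The blue pentagon moved from (13.8, 11.1) to (13.7, 14.5), a distance of √(0.1² + 3.4²) ≈ 3.4.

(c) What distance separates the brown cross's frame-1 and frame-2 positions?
5.0

The brown cross moved from (5.1, 3.8) to (7.5, 8.2), a distance of √(2.4² + 4.4²) ≈ 5.0.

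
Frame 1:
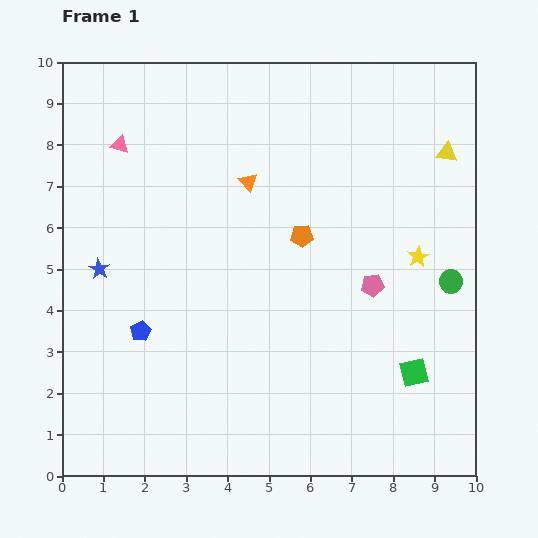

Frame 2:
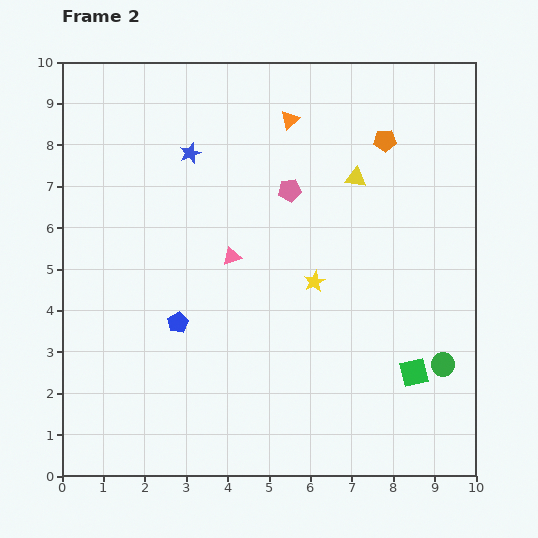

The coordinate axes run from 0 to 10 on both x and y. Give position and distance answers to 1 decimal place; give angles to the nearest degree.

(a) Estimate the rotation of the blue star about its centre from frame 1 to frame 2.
22° clockwise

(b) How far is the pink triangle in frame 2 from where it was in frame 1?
3.8

The pink triangle moved from (1.4, 8.0) to (4.1, 5.3), a distance of √(2.7² + 2.7²) ≈ 3.8.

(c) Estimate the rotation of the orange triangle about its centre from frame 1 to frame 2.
32° clockwise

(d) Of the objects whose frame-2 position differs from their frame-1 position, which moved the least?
the blue pentagon

(moved 0.9)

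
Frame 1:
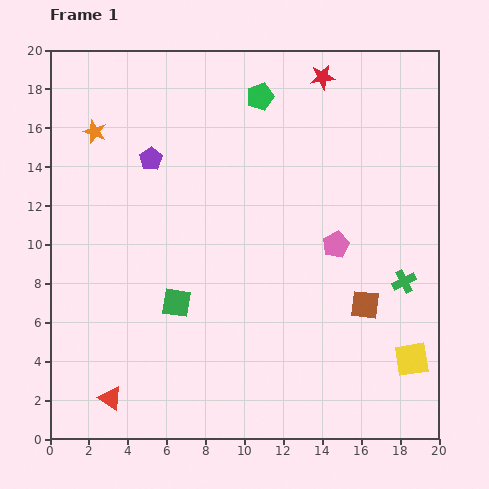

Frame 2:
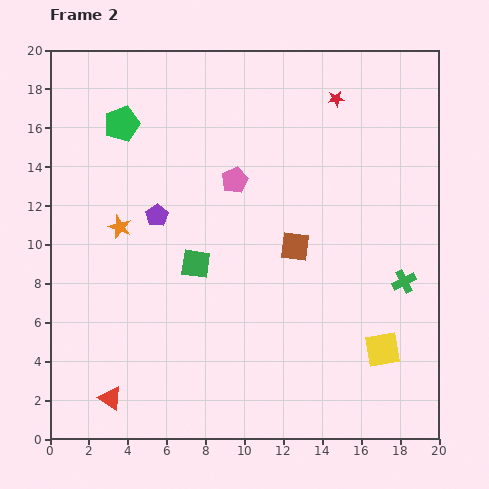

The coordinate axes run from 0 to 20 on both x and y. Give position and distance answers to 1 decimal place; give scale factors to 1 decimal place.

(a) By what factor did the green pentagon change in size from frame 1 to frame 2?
1.3×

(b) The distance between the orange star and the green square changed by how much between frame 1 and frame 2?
-5.5

Distance in frame 1: 9.8. Distance in frame 2: 4.3.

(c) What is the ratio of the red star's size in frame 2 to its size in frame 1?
0.6×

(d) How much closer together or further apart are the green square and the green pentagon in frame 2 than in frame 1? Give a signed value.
-3.3

Distance in frame 1: 11.4. Distance in frame 2: 8.1.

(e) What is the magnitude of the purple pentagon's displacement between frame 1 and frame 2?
2.9

The purple pentagon moved from (5.2, 14.4) to (5.5, 11.5), a distance of √(0.3² + 2.9²) ≈ 2.9.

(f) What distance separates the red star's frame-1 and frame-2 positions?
1.3

The red star moved from (14.0, 18.6) to (14.7, 17.5), a distance of √(0.7² + 1.1²) ≈ 1.3.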